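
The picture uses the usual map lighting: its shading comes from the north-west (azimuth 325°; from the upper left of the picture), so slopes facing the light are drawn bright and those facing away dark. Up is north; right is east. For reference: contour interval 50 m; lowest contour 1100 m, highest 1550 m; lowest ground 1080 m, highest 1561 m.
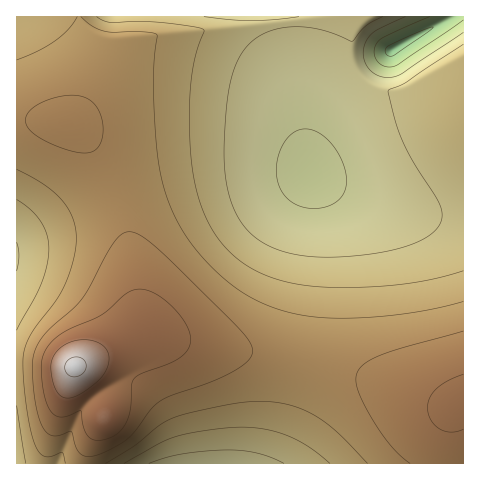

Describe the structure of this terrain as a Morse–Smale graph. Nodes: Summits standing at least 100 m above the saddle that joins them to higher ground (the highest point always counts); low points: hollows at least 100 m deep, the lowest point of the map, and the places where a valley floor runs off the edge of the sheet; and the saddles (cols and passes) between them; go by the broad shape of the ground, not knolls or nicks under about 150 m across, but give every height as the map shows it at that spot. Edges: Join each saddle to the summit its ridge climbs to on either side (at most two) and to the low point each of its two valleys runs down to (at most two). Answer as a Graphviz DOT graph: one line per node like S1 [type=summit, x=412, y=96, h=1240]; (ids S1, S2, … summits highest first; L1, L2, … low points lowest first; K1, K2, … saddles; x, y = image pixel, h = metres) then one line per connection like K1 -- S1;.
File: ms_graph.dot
graph terrain {
  S1 [type=summit, x=75, y=367, h=1561];
  L1 [type=low, x=392, y=50, h=1080];
  L2 [type=low, x=217, y=463, h=1221];
  L3 [type=low, x=17, y=257, h=1247];
  K1 [type=saddle, x=116, y=193, h=1389];
  K2 [type=saddle, x=304, y=361, h=1386];
  K1 -- S1;
  K1 -- L1;
  K1 -- L3;
  K2 -- S1;
  K2 -- L1;
  K2 -- L2;
}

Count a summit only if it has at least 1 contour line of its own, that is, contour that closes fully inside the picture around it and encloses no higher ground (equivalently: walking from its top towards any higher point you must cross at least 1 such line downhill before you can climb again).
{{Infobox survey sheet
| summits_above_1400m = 2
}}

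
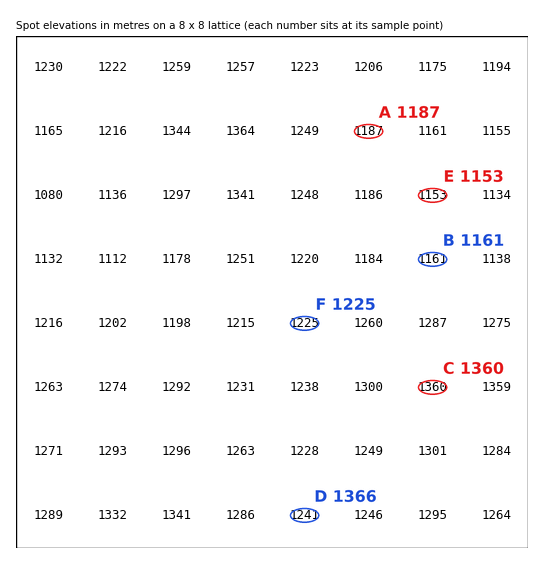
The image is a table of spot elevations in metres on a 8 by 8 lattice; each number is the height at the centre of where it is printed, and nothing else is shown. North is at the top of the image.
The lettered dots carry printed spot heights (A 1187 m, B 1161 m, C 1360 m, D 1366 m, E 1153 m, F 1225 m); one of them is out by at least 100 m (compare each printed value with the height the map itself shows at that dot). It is D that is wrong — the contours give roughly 1241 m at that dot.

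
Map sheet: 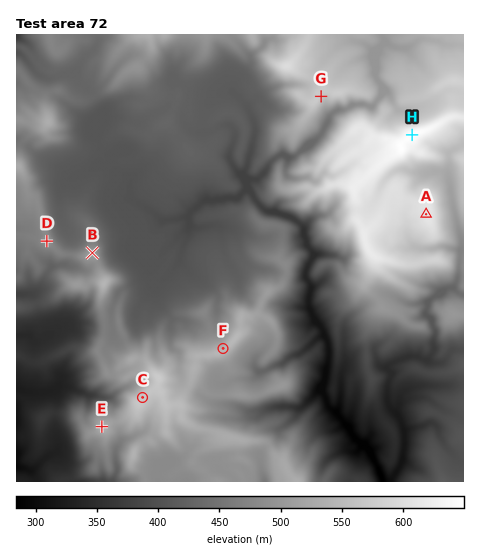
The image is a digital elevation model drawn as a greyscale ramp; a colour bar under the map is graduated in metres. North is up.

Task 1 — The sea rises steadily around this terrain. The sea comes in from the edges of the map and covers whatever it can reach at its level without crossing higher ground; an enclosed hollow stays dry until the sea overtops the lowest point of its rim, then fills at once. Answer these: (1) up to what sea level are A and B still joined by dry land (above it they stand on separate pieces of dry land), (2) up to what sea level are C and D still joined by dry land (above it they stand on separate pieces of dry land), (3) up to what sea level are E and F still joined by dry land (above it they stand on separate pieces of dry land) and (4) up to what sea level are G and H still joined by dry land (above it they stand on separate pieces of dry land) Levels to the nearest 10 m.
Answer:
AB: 430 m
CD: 460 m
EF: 510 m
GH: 500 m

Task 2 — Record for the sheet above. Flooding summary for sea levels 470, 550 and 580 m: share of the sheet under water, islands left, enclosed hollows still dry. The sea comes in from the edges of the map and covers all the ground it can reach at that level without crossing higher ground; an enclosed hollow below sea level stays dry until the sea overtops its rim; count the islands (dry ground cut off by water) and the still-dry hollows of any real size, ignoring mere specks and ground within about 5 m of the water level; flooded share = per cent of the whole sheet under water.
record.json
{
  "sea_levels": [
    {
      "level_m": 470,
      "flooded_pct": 60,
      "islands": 1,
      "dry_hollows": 0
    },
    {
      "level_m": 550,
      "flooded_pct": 88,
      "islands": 1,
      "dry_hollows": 0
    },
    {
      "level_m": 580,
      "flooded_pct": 94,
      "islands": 1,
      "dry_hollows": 0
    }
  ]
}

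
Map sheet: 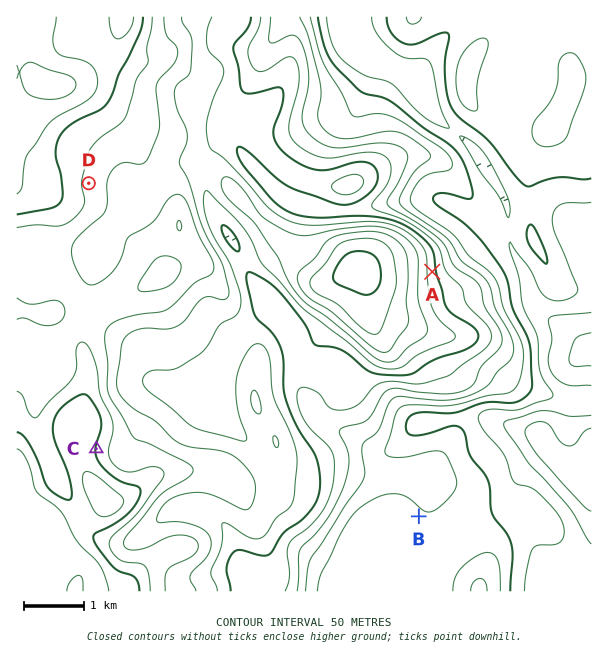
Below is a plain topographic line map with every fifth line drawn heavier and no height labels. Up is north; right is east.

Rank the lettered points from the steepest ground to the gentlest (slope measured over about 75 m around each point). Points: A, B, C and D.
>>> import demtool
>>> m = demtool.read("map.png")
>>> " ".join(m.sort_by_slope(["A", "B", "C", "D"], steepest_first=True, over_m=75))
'A C D B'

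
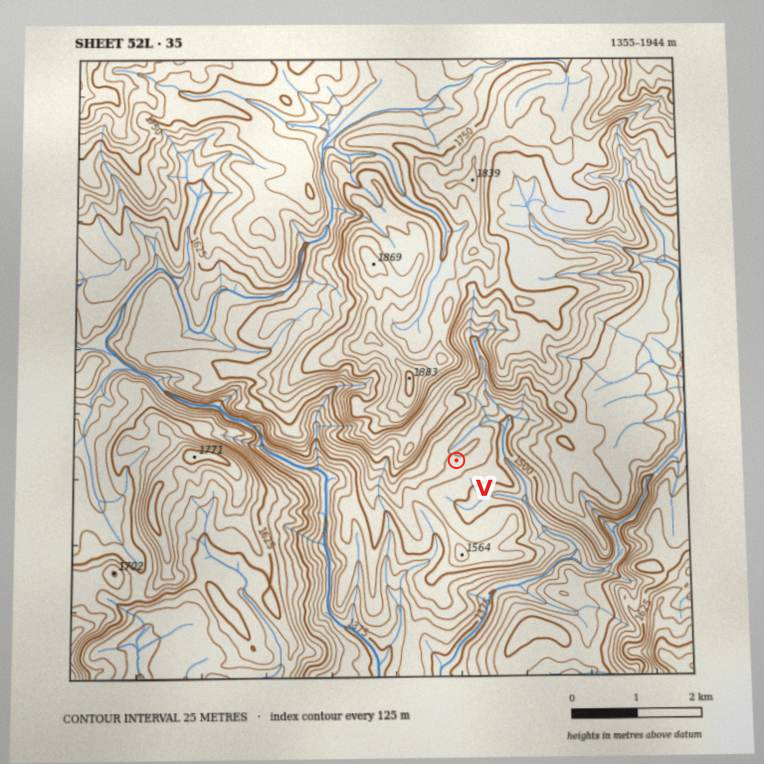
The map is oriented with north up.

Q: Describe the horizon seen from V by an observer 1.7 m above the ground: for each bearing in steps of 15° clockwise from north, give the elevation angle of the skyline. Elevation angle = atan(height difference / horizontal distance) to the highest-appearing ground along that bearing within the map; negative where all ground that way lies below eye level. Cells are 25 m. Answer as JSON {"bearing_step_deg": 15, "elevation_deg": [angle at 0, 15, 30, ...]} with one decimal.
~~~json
{"bearing_step_deg": 15, "elevation_deg": [9.2, 4.5, 6.2, 4.9, 3.3, 2.2, 2.2, 2.0, 1.9, 2.7, -0.4, -0.4, 0.6, -1.2, -0.7, 1.0, 1.7, 4.1, 8.9, 12.3, 12.1, 15.1, 14.1, 11.0]}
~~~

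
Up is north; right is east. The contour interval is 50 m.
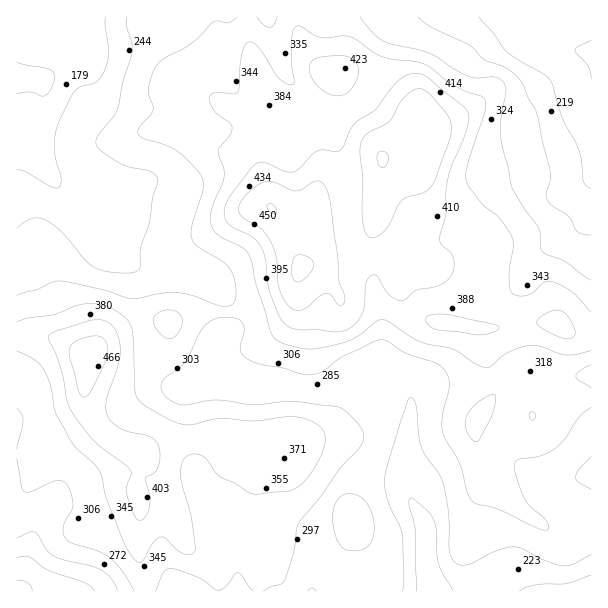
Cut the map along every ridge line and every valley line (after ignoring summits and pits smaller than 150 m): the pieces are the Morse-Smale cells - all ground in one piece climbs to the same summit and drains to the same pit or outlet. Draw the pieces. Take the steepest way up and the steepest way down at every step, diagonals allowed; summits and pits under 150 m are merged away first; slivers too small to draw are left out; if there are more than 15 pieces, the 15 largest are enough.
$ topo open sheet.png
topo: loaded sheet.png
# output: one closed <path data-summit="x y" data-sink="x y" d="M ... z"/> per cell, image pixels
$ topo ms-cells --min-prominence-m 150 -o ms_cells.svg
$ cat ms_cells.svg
<path data-summit="302 269" data-sink="17 80" d="M297 16l-280 0-1 62 22 1 4 4 0 18-6 19 0 17 2 16 8 17 22 33 20 16 10 23 7 8 36 18 38 2 21 4 12 6 10 10 7 16 0 18-5 9-8 9 0 9 6 14 12 11 29 12 21-2 33 5 13-3 23-14 18-2 15 10 13 6 10 8 3 9-6 44 3 36-4-4-9-3-31-3-20 6-13 11-12 21-4 14-4 34 0 31 279 0 1-256-19-2-19-12-20 0-34 6-26 0-18-4-15 0-16-6-17-16-11-18 1-9 10-7 19 1-11-8-4-9 2-12 7-16-1-12-6-17 0-15 4-12 0-9-5-8-7-2 4-6 6-32-30-25-17-8-18-5-21 1-7-4-11-11-10-15-4-14z"/><path data-summit="89 356" data-sink="17 80" d="M38 79l-22 1 0 255 35 2 36 18-2 46 7 18 6 9 15 12 32 12-9 28 0 12 4 14-2 34 7 51 166 1 1-31 4-34 4-14 12-21 13-11 20-6 31 3 9 3 4 4-3-26 6-51-3-12-10-8-13-6-15-10-18 2-23 14-13 3-33-5-21 2-33-15-8-8-6-14 0-9 8-9 5-9 0-18-7-16-10-10-12-6-21-4-38-2-36-18-7-8-10-23-20-16-22-33-8-17-2-16 0-17 6-19 0-18z"/><path data-summit="302 269" data-sink="591 54" d="M591 16l-293 1 0 13 4 14 10 15 11 11 7 4 21-1 18 5 17 8 30 25-6 32-4 6 7 2 5 8 0 9-4 12 0 15 6 17 1 12-7 16-2 12 4 9 11 8-19-1-10 7-1 9 11 18 17 16 16 6 15 0 18 4 26 0 21-4 33-2 19 12 19 1z"/><path data-summit="89 356" data-sink="17 591" d="M42 336l-26 0 0 255 128 1-6-52 2-34-4-14 0-12 9-28-32-12-15-12-6-9-7-18 3-45-28-16z"/>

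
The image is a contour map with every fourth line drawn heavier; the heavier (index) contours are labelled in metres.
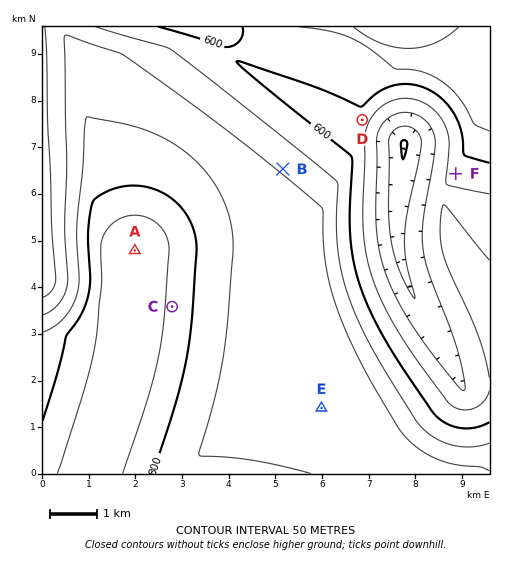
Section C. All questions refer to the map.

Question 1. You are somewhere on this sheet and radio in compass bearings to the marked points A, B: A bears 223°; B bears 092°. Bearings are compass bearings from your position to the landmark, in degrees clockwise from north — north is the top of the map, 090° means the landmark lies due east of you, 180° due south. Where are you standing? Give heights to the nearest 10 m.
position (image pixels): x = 213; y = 166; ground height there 740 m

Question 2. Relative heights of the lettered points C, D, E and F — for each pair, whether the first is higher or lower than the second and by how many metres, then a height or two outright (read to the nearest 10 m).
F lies lower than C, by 270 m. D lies lower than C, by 260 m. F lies lower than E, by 150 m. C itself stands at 840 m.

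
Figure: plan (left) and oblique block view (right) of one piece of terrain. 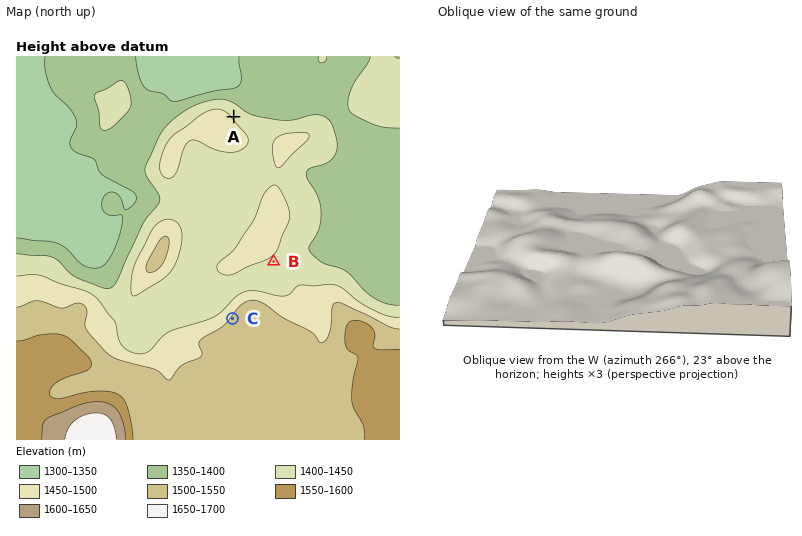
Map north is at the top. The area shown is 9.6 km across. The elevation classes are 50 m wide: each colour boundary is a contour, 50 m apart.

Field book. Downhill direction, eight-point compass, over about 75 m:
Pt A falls NE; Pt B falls SE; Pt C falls NW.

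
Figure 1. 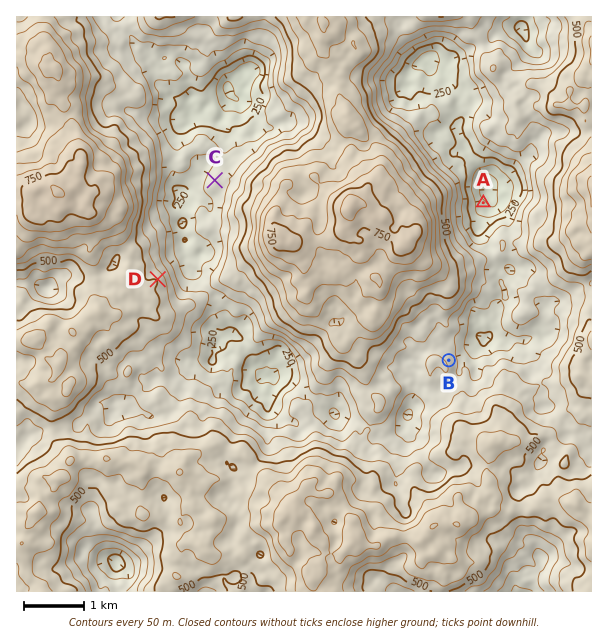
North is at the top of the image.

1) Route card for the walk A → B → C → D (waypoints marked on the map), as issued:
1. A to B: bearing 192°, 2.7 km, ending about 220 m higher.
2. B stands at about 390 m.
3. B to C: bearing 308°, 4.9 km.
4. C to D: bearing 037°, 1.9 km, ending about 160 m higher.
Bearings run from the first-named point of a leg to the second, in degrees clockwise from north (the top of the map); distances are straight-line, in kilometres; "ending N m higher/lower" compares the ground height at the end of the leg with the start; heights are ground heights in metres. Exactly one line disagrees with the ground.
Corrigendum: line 4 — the bearing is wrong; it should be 210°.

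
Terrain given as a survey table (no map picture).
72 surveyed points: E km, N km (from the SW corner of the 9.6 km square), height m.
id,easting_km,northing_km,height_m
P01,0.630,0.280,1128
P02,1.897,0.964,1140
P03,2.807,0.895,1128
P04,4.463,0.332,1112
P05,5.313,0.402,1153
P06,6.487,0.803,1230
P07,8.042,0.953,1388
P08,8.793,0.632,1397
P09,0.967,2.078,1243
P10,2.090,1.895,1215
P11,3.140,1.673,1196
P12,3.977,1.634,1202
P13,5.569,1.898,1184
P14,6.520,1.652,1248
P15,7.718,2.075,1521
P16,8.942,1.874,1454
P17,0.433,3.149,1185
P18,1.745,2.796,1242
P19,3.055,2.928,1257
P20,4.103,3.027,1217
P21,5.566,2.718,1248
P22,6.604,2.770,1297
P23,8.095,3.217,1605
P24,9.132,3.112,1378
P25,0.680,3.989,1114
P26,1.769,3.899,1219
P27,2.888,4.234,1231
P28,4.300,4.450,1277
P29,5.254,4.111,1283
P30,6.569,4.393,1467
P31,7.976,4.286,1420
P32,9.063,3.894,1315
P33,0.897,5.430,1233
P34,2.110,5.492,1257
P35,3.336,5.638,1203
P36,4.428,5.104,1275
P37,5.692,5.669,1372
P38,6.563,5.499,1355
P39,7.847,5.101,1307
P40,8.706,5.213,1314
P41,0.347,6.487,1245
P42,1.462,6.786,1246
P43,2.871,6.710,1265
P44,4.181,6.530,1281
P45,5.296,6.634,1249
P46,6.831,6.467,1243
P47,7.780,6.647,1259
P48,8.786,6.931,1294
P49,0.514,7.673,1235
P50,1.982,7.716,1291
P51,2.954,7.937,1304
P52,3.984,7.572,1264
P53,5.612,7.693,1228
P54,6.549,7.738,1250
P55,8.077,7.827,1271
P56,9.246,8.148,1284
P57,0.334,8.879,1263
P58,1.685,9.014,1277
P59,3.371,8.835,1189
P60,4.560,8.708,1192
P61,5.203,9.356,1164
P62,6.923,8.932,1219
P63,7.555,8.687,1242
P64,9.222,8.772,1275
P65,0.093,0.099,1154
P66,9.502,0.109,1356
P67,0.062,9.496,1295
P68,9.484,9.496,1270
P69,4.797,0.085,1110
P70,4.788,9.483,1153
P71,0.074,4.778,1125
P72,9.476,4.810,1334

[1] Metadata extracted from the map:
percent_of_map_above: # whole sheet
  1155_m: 93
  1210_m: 76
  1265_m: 41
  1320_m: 19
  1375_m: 11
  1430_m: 7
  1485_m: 4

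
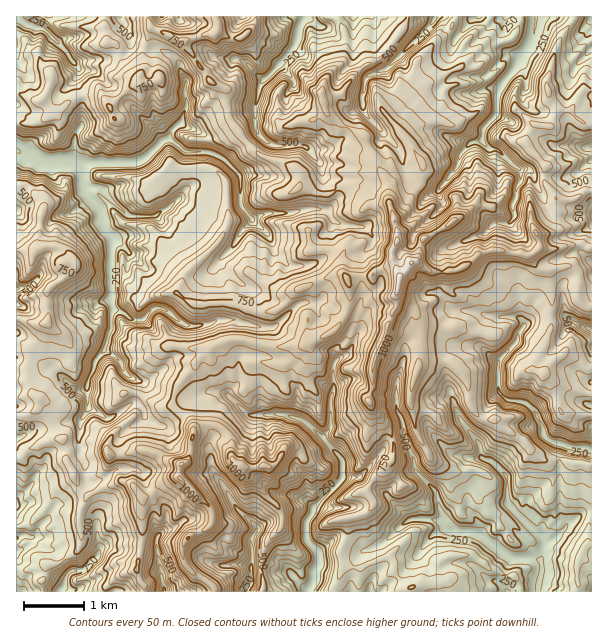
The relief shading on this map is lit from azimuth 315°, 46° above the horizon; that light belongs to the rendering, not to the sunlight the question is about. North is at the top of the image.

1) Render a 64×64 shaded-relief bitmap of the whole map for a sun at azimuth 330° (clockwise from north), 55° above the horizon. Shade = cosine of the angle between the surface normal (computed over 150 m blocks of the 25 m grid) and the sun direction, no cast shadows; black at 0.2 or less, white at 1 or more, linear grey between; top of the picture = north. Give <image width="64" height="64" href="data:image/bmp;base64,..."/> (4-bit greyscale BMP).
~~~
<image width="64" height="64" href="data:image/bmp;base64,Qk12CAAAAAAAAHYAAAAoAAAAQAAAAEAAAAABAAQAAAAAAAAIAAATCwAAEwsAABAAAAAAAAAAAAAAABEREQAiIiIAMzMzAERERABVVVUAZmZmAHd3dwCIiIgAmZmZAKqqqgC7u7sAzMzMAN3d3QDu7u4A////AIqjK6nOlGijdnNdpALeqqau7ImJq97Lu6qpqXmZ3ty4mrUI3t3IeGWXVrunNN2ZuJ7dmZi7zu3MuqmJuonN3LjcyiB97t3IJndbmrtnvHiGXd27ubu97tzLqqreuszNye7dtAHe3uwmVoeJZlW6RVZbu8vdzKre7Mu7u83bzN3K7u7cgS3u7Th4kkZkJbo0WHmtur3uuK7+7cu8mJnN7uzO7czHSLzMSMziAmYjzUE1tGzIib7qe+7u3MmJmqzu7aq8zLmJi7tT3e5gFUG9wxPGJZdmav+4vd3MqLu7qs7+ypzMyYu6qnJ77+gmdGrJEcy3dlREjuurp4eKu7uZrO7uy8zaesuqhYiKvFWHRokgnu/tlTNFmaqIiJu7qneIvd7bvNtpvLuGiXVqVpRFmUNN79zKZUNFmIqZqLqpl4iKrMy6vJianLl4dpZaVEZ1RTTt26qIQzaomauWqJq5mZp7zLqdy6i+3JZ7d4dDNjIAEA/e+maHZmeZq5a6ibuaqmjMyqzMze7typd4kyMzASIRAv7uZIiIN5iauaqYmaqqd5y7zNqM7bzNpFlkaqZANTYxyo3FJcNHq8yrioeIqquHe7zMyWeHet/kOYjs7sIVdmaYWOwjdYiau8h5mJve7dqIvM3Ly7q97/tZrtz//DaFaVaDvkZah3d6ZGiru7zd7tq6vd7u/+3v7FnOzO//p3akR6dZaVuHVXhlWMiL10W93duu3/3u7u7eeM2s7/7IaIhpuGVoiXWGhGaJhsYQAnisy67//83tzN/cy6ve7LnCa4mnZHe4Z2pEeZZYpSRDyoqpff7f/Nqa3+7bmbzcyUNrqYZUpri3eErd21d2iancqrp56pjevMvN3dqnZTECRmy6hzS3qbmmmtu7t1nLqszLu5zcyYze7LzMu5dmQzZlTbvII7uHiai2aadSSsqqzdy5a9ze3e7tqqqYmoiZiJcrveoTvIVWibUsUANZqqvMzKoy7dzNze7JmYirmaqoljicyhGclVZqpSuXR5mqqdy7uGDd7MiK3duYmauqqpmVO6y7EG3Hd4unO7y6ypmq3LqqgV/ti6iL3LmZrLu7qpc57s4iXdmazKhH3u3cmJzMqqqjC/msy5nNy5mau7u6l0O9zlJr2pvMuEDe/s3amdypmqgT293e3e7+26vN3dy4IWvewVrKmqmYUA7uyu2py5iaqlHd7//t3u//7u7v7tySSe3jObqamZmpFe7ZvrmbuZu7o77+7urN7//u3M7t3utYvdg4qqvLvN2lztp5lO7rmsvIrtrezGQ0ipiIed7d3qis3Bapq8y7u7l7ymcx/dyImru8VAmkSHZni83Ine3dyavMJKqaqqmYh3nKhljtymZVR9qdchSt3d3d7tyHq9y5q8wyi6mYiJmZmrqZq83tUzIju97t3Mze7t3d3tuJrKmq3XA3h3eJmqqquqvKZ+6kESPL7e//283u273v/+3Ly7q8wAESIUeaqqqZm7qUfblCErzv7u/rnN7cze7//+7t7svkBIhzA4mZiKqauZpazKUivf/d3v6ozu7d3ty97u3/7P5mzv5xNFVVesynvInet1O+7M3d7+l9/t3ty5re3N/dzsaN//tmirhHmrju3dyod67M3d3e/obv3e3dzd7svt2b6Eeu/+3N/Yi7zP/u3KmKqr3e7d3u1Z/t3MzL3/7d3Nj/chSd/s7sqKve/93cqJy5zv7+3N7qS+297uu97cy76b/9MTSd776rqZr+15zajL3d3+/tzex3qt7//syoaKu5zP73RDWezqy6mLzYRay73ZYynv3M2nw1ZnvMu7uprai93/63g07NrKhmi+yEa8vad3MX3dzXi4ZDIlZ6zd3dmnvv/uu6Ld3My3Ot7Lh7uqq8ynOM3Md9vN23i8vN3e6rgp/+/q1q/s3O693L3Yuoi+/suXrMyIzf/uys7czM3bu0Cu/+vbn/zL3vzM7uzN7v/v/Lu83ImMzM3bzt3MzMvMkg3/69y9zKid/d3d3Lzu7v/v3u7JxUaL3svd3MzNzMy4JP/rzbeMupmtymV5dkISXO7K7tw0ae3uzNzczM3NzLlTz8zZRpzMu6mYYClkIQACv+pmQje7rd3am83LvdzMupRM3XSLuqmYchOFGLhUMgAp28lnmZnWMjNpm8ys28uphRPLnO2pd2QjIVkj26dkQyKP66q7bJioVnis3Kyty6mGEC7v/suYh3u5iVKKqadkMAyXq7ltze/cuavL2MzMy7ukBf6u7sqbvcvMlWmcqWNCBbmrt03e//7KiJ6rzMzMzN1h2r3tzLu8zKzam86oVVQUq6qVKt7v/buWTc7MzLy7zcfd/uus3Lzuut7d/tl2ZheqmaUW7s7r68gs7tzMu7mIqs7+3Lruze7Irv/+3LqHJamryDTu/c38zjb+/tzLupZVbv7eud7t3NqN/+3u7dlWatrcY0/u3/6uwZ//7MzLmGZZ/t7Jzu7N6o3M3u/u25ZsurujFP7//9zsMs/9vN7JdXfO7umt/d3auHmr3/3clZqWZkQwb/7//e/nC+/Kvu3IZ43u+avN7azJupq+7LlmhkIRBUIJ7f/+7u5wzvud7cqWSu7rm77suWrd3M3bib7ZZWpCViTu//7u7uQM76r9zMxl3u173N2Xis7czsvd3v7ZjvZYhM/u3e7u7TDf+c/czta+74a/x0rN7uvdvM3f7ut87Veon9ms7u7uoj78jf3O6K3/01"/>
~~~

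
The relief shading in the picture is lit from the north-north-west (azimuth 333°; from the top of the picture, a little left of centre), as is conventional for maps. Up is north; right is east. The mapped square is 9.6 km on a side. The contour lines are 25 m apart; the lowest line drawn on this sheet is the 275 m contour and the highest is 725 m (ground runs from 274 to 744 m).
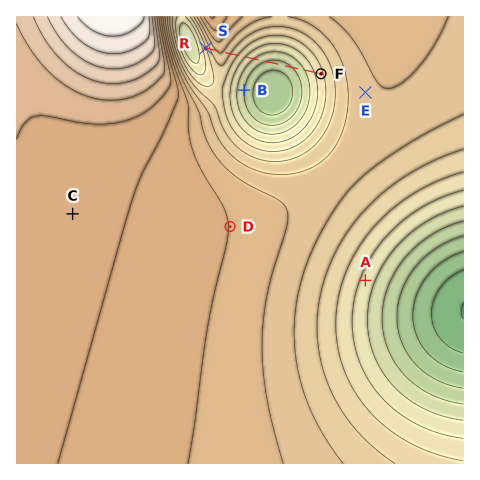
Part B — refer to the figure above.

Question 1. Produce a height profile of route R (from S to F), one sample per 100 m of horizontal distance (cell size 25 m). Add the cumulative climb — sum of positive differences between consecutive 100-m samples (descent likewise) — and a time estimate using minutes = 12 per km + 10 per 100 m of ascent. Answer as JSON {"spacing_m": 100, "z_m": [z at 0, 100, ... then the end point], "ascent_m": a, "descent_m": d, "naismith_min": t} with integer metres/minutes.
{"spacing_m": 100, "z_m": [448, 475, 496, 504, 497, 482, 466, 451, 435, 421, 407, 395, 385, 376, 370, 366, 365, 366, 370, 375, 383, 392, 403, 415, 427, 439, 444], "ascent_m": 135, "descent_m": 139, "naismith_min": 44}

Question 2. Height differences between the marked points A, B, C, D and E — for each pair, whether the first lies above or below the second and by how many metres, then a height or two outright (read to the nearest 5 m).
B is below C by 210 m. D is above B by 175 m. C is above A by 170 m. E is above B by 145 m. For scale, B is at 375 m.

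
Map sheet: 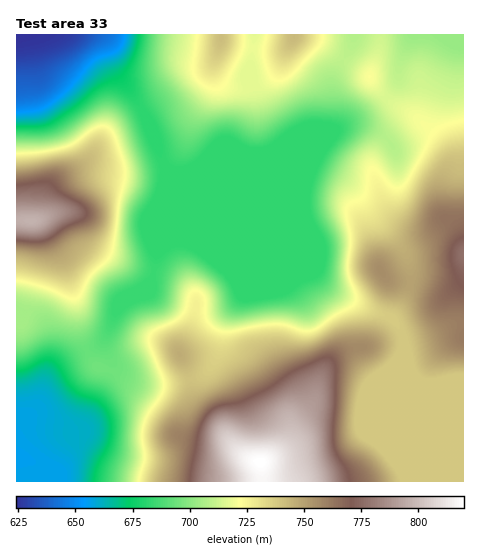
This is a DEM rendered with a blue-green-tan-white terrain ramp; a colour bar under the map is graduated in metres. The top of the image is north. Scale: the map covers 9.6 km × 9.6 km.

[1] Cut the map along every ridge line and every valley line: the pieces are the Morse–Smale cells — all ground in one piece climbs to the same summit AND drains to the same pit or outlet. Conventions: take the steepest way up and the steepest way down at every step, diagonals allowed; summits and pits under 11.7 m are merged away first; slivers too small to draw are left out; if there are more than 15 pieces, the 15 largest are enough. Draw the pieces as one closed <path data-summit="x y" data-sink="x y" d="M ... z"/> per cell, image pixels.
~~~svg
<path data-summit="260 463" data-sink="17 35" d="M166 168l-4 26 0 46-6 14-3 23-34 31-17 33-15 10 7 13 4 4 15 3 14 7 21 1 16-4 9-6 8-12 7 12 8 31 21 21 15 23 10 10 19 10 2 18 200 0 1-101-18-1-11 4-16-2-7-8-6-12-3-7 0-17-3-9-8-10-24-10-34-17-20-20-68-28-73-72z"/><path data-summit="463 254" data-sink="17 35" d="M463 34l-50 0-10 19-4 15-1 14-6 10-15 14-10 7-37 19-88 36-45 0-22 5 71 71 68 28 20 20 34 17 24 10 9 12 3 13-1 11 7 17 9 10 6 2 39-4z"/><path data-summit="31 221" data-sink="17 35" d="M90 34l-74 1 0 285 6-1 16-58 1-20-5-20 4 0 11 13 16 29 12 40 3 30 8 17 13-7 5-6 13-29 34-31 3-23 6-14 0-46 3-18-1-12-21-52-27-40-12-32z"/><path data-summit="260 463" data-sink="17 458" d="M88 351l-21 10-18 14-12 32-21 20 1 55 245-1-1-17-19-10-10-10-15-23-21-21-8-31-7-12-3 7-14 11-16 4-16 0-19-8-15-3z"/><path data-summit="221 38" data-sink="17 35" d="M253 34l-162 1 7 1 8 8 10 28 19 26 14 25 15 43 8 6 8 1 14-5 13 0 40-17 8-29 0-24-4-23z"/><path data-summit="294 37" data-sink="17 35" d="M354 34l-99 0-4 41 4 23 0 24-7 27-6 5-35 14 29-1 92-39 4-9 1-41 19-33z"/><path data-summit="31 221" data-sink="17 458" d="M38 221l-4 0 5 20-1 20-16 58-6 3 1 104 20-19 12-32 18-14 20-10-7-18-3-30-12-40-16-29z"/><path data-summit="260 463" data-sink="17 35" d="M412 34l-57 0-3 11-19 33-1 41-2 8-98 41 10 0 7-2 81-34 47-26 15-14 6-10 2-18z"/>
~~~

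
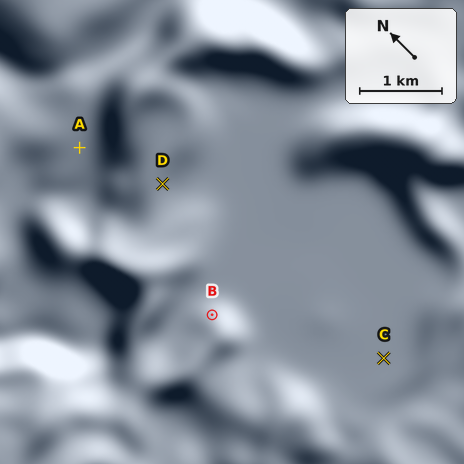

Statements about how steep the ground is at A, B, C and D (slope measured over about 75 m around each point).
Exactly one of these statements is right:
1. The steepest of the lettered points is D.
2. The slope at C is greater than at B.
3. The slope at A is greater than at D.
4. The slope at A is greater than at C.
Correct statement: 4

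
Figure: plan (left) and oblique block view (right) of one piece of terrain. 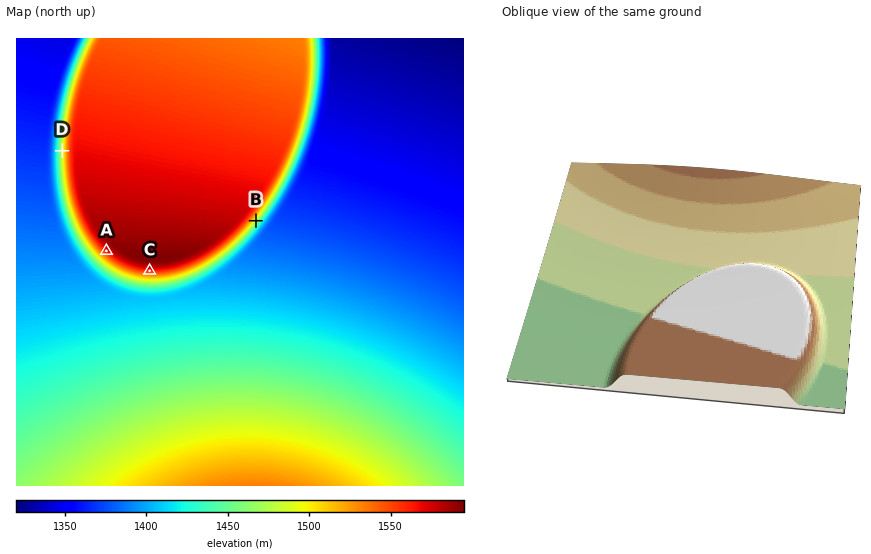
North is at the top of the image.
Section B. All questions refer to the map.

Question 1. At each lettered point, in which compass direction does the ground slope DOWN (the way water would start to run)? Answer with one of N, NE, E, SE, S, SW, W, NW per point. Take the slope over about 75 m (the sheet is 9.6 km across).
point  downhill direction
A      SW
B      SE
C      S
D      W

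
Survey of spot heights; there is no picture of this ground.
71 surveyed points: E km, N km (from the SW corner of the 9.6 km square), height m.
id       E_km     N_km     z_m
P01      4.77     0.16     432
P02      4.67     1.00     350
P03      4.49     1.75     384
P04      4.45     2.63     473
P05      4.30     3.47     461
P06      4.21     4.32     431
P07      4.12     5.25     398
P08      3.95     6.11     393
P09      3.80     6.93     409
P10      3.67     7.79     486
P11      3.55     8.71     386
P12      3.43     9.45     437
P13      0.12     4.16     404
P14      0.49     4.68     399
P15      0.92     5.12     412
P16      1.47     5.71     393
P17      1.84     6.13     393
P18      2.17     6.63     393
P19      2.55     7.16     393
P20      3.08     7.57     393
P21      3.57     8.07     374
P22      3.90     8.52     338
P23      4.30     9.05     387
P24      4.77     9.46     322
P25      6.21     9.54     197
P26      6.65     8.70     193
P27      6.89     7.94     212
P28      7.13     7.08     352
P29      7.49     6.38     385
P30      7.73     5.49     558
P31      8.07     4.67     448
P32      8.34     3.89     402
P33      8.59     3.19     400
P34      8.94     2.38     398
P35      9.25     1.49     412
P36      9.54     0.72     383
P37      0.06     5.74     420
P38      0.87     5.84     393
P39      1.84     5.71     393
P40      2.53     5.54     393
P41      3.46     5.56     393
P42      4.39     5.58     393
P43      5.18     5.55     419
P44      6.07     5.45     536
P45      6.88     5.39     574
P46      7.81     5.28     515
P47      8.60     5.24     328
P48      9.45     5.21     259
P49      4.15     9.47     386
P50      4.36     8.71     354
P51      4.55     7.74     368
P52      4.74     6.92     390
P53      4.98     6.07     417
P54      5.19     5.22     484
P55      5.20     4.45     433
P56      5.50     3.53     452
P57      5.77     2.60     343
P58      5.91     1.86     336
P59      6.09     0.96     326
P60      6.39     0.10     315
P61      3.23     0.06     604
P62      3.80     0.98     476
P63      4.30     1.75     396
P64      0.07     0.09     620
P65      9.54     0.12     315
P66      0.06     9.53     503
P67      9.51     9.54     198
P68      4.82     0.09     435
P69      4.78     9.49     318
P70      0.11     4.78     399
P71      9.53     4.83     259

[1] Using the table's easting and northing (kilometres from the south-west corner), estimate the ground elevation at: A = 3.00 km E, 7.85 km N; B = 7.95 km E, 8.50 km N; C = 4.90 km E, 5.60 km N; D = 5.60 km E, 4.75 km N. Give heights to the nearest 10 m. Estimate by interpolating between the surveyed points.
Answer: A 420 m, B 240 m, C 420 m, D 520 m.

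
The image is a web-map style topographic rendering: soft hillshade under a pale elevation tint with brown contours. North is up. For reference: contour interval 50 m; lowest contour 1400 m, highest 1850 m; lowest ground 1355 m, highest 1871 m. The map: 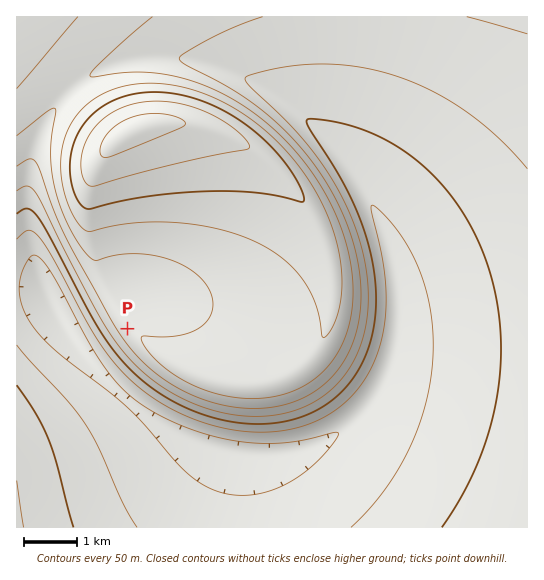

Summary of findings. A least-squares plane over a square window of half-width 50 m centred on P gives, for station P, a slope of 7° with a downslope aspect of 245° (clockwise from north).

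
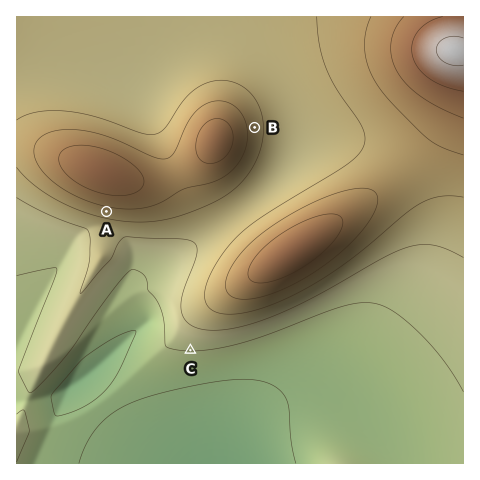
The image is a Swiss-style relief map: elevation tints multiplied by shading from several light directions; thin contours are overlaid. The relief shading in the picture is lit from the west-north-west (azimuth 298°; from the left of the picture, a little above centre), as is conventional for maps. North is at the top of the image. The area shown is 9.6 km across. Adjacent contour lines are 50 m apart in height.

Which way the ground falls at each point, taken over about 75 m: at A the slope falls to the S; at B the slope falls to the E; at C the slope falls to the S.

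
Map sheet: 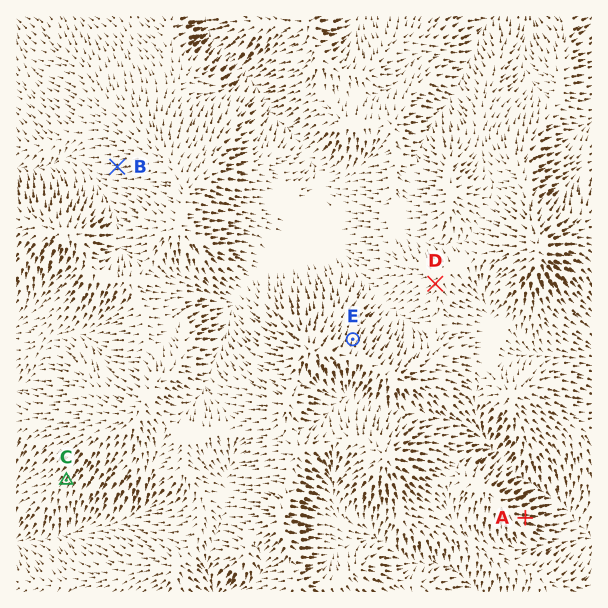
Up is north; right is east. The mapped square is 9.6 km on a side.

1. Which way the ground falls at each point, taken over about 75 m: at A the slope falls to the E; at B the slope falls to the W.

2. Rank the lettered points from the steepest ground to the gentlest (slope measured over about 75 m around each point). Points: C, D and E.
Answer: E C D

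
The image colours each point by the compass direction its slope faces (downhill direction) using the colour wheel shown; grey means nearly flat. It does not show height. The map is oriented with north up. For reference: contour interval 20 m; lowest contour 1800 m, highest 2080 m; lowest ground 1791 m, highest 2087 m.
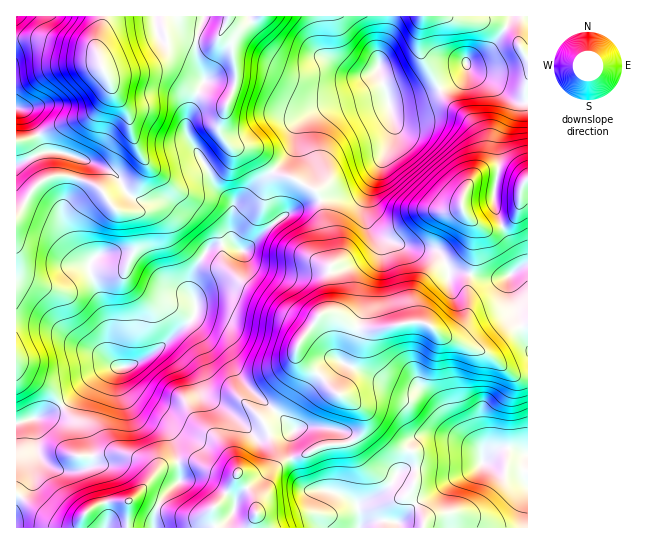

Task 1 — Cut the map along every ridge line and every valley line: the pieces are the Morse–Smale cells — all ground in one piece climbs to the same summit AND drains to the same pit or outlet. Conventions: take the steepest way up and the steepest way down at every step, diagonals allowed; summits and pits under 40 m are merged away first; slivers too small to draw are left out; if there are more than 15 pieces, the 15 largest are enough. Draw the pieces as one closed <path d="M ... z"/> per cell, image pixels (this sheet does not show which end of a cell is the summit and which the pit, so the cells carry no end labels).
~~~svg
<path d="M166 73l-40 0-18 4 5 14 15 22 7 29 10 20-1 9-10 14-24 18-7-12-13-8-21-7-16 0-14 7-7 7-16 27 1 284 11-15 4-9 0-10 4-12 0-22-3-14 32-15 34-32 14-5 18-2 14-6 20-15 28-26 3-15-5-10 0-14 4-10 14-21 10-4 17 2-4-7 1-16 10-14 16-11 8-20 6-7-18-20-5-3-16 0-10-9-4-6 0-10 6-19-32-13-19-14z"/><path d="M527 265l-6 2-15 10-7 2-16 0-12-4-3 7-1 36-4 8-9 7-12 2-12-10-12-4-55 11-10 30-14 32 11 6 11 10 3 5-1 15-9 10-5 3-26 2-21 11-9 1-2 2 10 24 6 6 23 2 23 9 6 7 2 20 10-6 23 0 5 7 128 0 1-43-4-8 4-19z"/><path d="M382 95l-57 12-15 6-13 12-2 5-2 16-4 8-16 17 5 4 17 4 22 12 6 15 9 49 0 10-3 4 3 21-1 17-14 11-18 25-3 7 0 24-19 32-14 15 6 12 8-2 16 0-4 7 0 16 2 5 11-3 21-11 26-2 12-10 3-7 0-11-3-5-11-10-11-6 14-32 10-30 55-11 12 4 12 10 8 0 13-9 5-13 0-31 2-7-21-3-4-10-8-11-27-3-20-7-12-6-11-13-3-15 4-14 25-60 0-14-4-17-2-5z"/><path d="M387 16l-282 0-9 31 5 19 8 10 17-3 40 0 9 4 19 14 32 13-6 19 0 10 4 6 10 9 16 0 5 3 19 20 15-17 4-8 2-16 2-5 13-12 15-6 32-8 20-4 10 0-8-21 0-20 8-23z"/><path d="M275 172l-2 0-6 6-8 20-22 17-5 12 0 12 5 8-8-3-15 1-7 5-8 12-8 17 0 14 5 10-1 12-9 10-23 20 10 4 20 22 7 11 3 11 7 7 23 15 24 22 11-4-5-12 14-15 19-32 0-24 3-7 18-25 12-8 3-8-3-27 3-20-12-58-3-6-22-12-17-4z"/><path d="M467 67l-10 13-23 12-15 5-30 6 4 16 0 14-24 56-5 24 5 13 13 11 28 11 27 3 8 11 4 10 21 3 5-20 0-29-4-5 18 8 14-3-8-19 0-21 4-16 0-32 12-25 1-8-19-21-22-12z"/><path d="M103 16l-87 1 1 199 15-26 17-13 20-1 21 7 9 4 11 16 24-18 10-14 1-9-10-20-7-29-15-22-16-38-1-8 7-20z"/><path d="M121 367l-7 0-9 4-12 10-13 28 0 10 8 15 3 11 0 20-10 6-22 0-14-8-5-5-3-10-6 33-15 21 1 26 62 0 2-9 6-8 15-8 27-2 33-34 15-5-1-12-5-15-9-8-17-8-20-22-5-14z"/><path d="M166 345l-5 2-16 12-14 6-10 2 0 22 10 16 14 14 17 8 9 8 7 28 15-2 28 12 17 0 13 7 12-5 8-8 4-9-6-24-10 3-5-1-21-21-23-15-7-7-3-11-7-11-20-22z"/><path d="M510 16l-121 0-4 21-6 17 0 20 9 27 5 2 26-6 38-17 8-9 4-10 14-6 10-9 12-17z"/><path d="M293 431l-16 0-8 3 6 24-4 9-14 12-11 0-8-6-12 2-33-14-12 0-2 2 1 18-15 13-6 9-4 11-2 13 100 1 4-25 10-16 5-14 11-12 8-3-2-20z"/><path d="M290 459l-7 2-11 12-5 14-10 16-3 25 106-1-1-20-6-7-23-9-23-2-6-6z"/><path d="M103 371l-13 8-25 25-32 15 4 34 10 12 12 6 14 1 12-3 6-4 0-20-3-11-8-15 0-10 11-24z"/><path d="M527 16l-16 0-18 30-10 9-16 8 4 9 20 11 15 13 13 7 9-1z"/><path d="M507 96l-2 1 6 5 1 5-13 31 0 32-4 16 0 21 7 18 7-2 7-8 4-12 1-16 7-8 0-76-13-2z"/>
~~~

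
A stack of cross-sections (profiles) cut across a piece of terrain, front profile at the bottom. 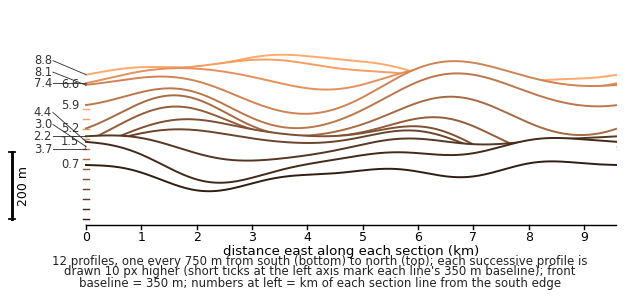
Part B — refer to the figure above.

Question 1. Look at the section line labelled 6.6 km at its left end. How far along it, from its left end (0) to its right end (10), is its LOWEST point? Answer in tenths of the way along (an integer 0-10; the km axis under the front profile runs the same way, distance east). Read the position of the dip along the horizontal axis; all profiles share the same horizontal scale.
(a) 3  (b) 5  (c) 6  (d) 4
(d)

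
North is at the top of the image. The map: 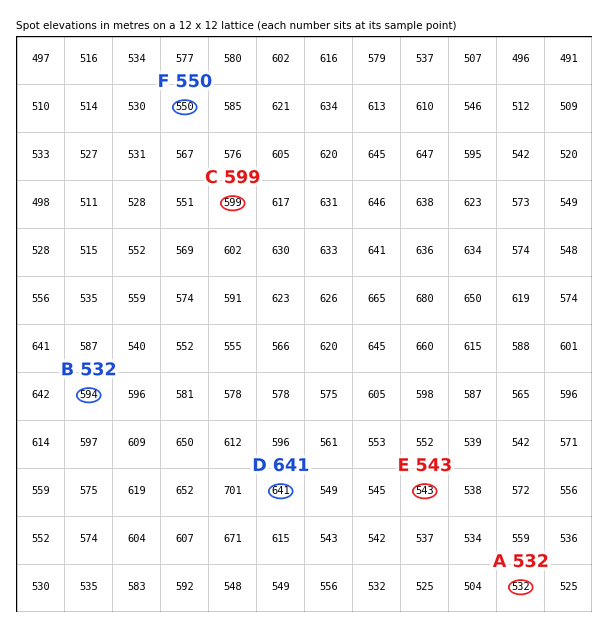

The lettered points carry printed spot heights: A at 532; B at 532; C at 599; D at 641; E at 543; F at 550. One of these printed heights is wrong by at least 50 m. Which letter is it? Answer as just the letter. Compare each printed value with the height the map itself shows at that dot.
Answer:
B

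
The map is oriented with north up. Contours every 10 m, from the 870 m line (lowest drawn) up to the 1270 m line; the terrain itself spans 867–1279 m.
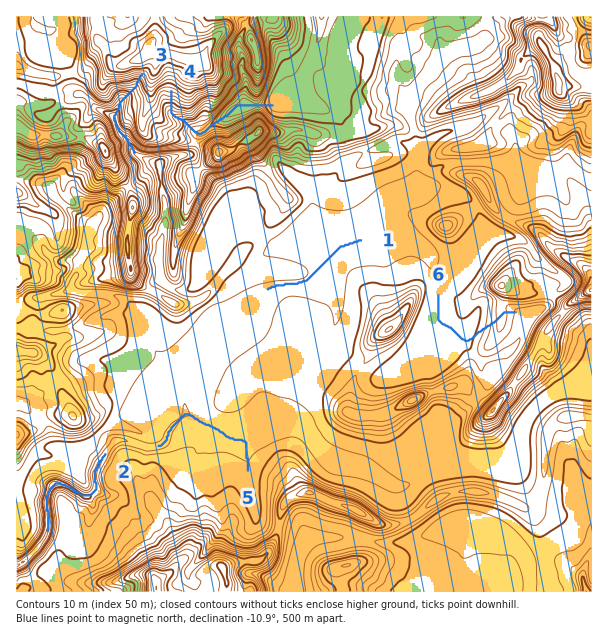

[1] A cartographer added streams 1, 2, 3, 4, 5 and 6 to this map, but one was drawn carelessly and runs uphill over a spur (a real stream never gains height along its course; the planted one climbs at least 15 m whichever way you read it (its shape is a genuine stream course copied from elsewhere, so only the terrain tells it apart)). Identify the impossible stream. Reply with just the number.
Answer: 6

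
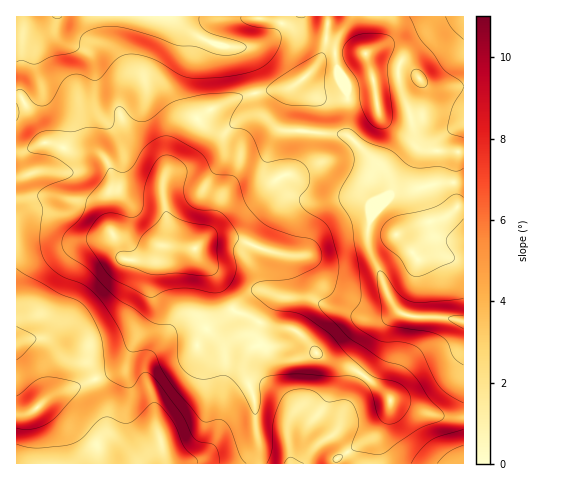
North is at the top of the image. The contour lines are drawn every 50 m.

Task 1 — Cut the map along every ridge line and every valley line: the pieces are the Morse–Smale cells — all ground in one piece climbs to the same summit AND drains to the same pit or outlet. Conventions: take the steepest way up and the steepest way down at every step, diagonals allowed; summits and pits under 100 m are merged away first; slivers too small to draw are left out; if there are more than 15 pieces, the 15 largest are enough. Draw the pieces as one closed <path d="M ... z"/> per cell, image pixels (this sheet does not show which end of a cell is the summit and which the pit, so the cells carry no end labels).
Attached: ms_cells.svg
<path d="M463 16l-135 0-4 36-7 12-11 13-15 10-42 7-39 15-24 21-10 17-13 34 0 16 9 41 4 6 7 3 13 2 6 11 12 13 12 27 10 12 13 4 20 10 14 2-20 16-10 3-7 15 0 14 9 27 4 61 118 0 1-27 9-19 4-17 43 14 13 2 17 0z"/><path d="M52 143l-10 0-14 7-12 2 0 311 242 1 1-24-4-16 0-21-9-27 0-14 7-15 10-3 20-16-14-2-20-10-13-4-10-12-12-27-12-13-7-12-31-2-16 14-10 1-14-2-14-29-1-36 4-14-6-19-4-5-7-4-23-1z"/><path d="M327 16l-310 0-1 135 9 0 17-8 10 0 21 8 23 1 8 5 6 11 3 12-4 14 1 36 14 29 14 2 10-1 16-14 18 1-7-5-5-10-7-35 0-16 19-44 18-21 13-8 36-14 42-7 15-10 11-13 7-12 4-21z"/><path d="M392 401l-5 17-9 19 0 27 86-1-1-46-29-2z"/>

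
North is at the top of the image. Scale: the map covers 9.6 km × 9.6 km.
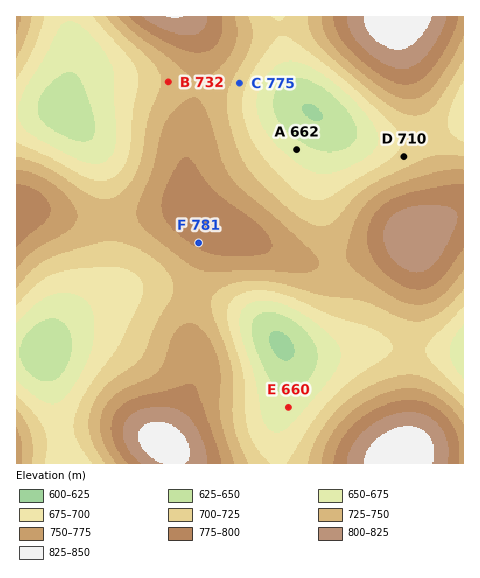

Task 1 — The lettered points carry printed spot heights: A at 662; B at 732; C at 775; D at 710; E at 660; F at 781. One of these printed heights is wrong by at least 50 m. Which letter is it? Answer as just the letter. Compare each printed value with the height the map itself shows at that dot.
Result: C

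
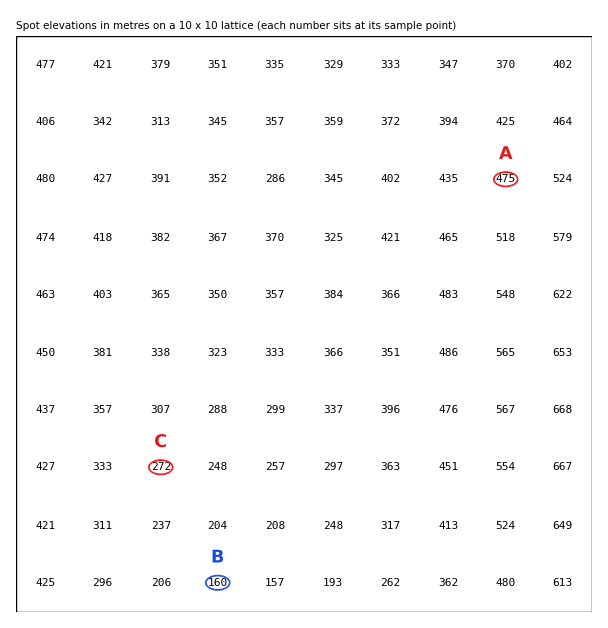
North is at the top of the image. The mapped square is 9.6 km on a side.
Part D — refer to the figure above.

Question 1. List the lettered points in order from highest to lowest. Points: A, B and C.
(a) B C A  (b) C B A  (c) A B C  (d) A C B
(d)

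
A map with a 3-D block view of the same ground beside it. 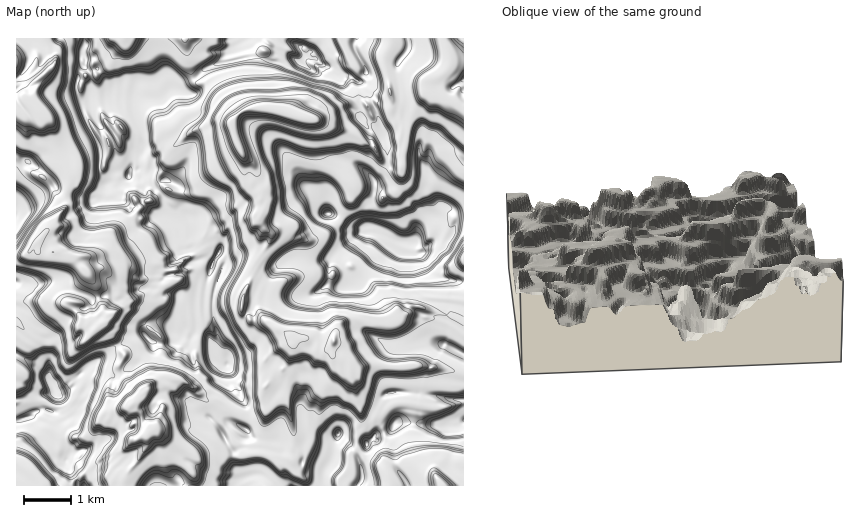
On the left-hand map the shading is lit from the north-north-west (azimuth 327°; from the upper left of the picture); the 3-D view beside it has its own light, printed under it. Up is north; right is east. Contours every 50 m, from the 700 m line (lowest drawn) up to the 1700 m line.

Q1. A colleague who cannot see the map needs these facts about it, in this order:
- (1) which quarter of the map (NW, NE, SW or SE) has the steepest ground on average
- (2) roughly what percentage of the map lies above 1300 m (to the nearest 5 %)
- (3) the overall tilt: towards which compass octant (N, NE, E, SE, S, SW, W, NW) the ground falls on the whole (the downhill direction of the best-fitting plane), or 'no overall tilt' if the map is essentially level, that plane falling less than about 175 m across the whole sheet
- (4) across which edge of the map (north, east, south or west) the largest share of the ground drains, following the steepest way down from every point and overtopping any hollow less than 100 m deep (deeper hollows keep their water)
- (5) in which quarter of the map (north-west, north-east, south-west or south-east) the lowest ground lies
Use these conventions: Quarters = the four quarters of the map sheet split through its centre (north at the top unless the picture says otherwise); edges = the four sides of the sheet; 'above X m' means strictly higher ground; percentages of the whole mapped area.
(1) Slopes are steepest in the north-east quarter.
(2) Ground above 1300 m makes up about 35 % of the sheet.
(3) There is no overall tilt: the best-fitting plane is nearly level.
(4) Most of the ground drains across the northern edge.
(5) The lowest ground is in the north-east quarter.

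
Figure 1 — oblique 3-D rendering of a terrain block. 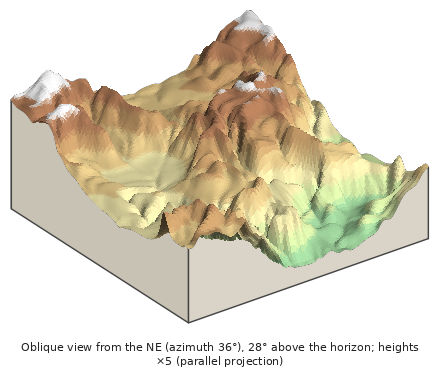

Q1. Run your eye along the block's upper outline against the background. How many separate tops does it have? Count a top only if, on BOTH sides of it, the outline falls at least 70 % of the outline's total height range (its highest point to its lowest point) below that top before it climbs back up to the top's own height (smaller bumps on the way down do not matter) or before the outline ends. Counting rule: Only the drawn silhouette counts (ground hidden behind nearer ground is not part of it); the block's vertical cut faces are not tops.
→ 0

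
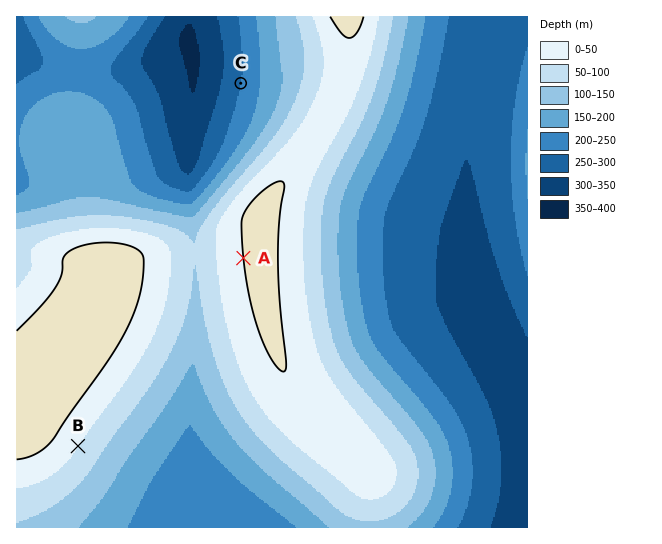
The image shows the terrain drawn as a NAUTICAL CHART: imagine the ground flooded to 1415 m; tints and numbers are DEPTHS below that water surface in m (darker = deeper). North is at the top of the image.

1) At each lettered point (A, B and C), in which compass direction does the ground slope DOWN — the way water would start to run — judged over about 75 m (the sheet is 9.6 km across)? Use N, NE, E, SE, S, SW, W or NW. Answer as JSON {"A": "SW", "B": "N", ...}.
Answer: {"A": "W", "B": "SE", "C": "W"}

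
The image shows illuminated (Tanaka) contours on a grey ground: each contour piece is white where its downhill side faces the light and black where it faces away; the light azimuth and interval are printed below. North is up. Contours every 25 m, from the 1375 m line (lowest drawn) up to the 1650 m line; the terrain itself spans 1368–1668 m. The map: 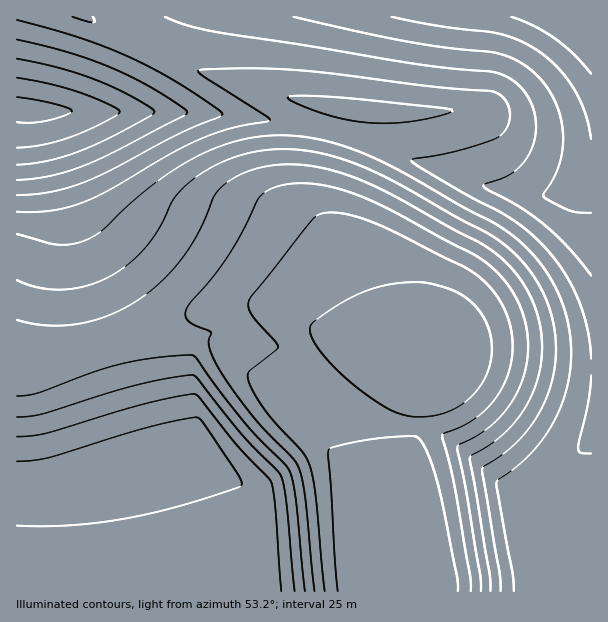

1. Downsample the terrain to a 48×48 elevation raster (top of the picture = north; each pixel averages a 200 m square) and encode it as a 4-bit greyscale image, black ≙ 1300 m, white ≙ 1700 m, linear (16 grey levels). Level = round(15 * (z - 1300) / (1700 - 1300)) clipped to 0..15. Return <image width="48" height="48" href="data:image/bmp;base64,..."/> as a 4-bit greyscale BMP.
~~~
<image width="48" height="48" href="data:image/bmp;base64,Qk32BAAAAAAAAHYAAAAoAAAAMAAAADAAAAABAAQAAAAAAIAEAAATCwAAEwsAABAAAAAAAAAAAAAAABEREQAiIiIAMzMzAERERABVVVUAZmZmAHd3dwCIiIgAmZmZAKqqqgC7u7sAzMzMAN3d3QDu7u4A////AIiIiIiIiIiIiIiImrzd7u7u7t3KmIiIiIiIiIiIiIiIiIiImrzd7u7u7ty6mIiIiIiIiIiIiIiIiIiImrzd7u7u7ty6mIiIiIiIiIiIiIiIiIiImrzd7u7u7dy6mIiIiIiIiIiIiIiIiIiImrzd3d3d3dy6mIiIiId4iIiIiIiIiIiImrzd3d3d3dy6mIiIiHd3d3d3eIiIiIiIms3d3d3d3dypiIiIiHd3d3d3d3d4iIiIms3d3d3d3cupiIiIiHd3d3d3d3d3d4iJq83d3d3d3cupiIiIiHd3d3d3d3d3d3iJq83d3d3d3cupiIiIiHd3d3d3d3d3d4iZq83d3d3d3cupmYiIiIiId3d3d3d3eImavN3d3d3d3cuqmZiIiIiIiId3d3d3eJmrzN3d3d3d3Mu6qZmIh5mYiIiId3d3iZq8zd3d3d3d3MzLupmIh5mZmYiIiIiIiavM3d3d3d3d3dzMu6mYh6qqmZmZiIiImrzN3d3d3d3d3d3cy6qYiKqqqqmZmZmJq7zN3d3d3d7u7u3dy7qZiLu6qqqqmZmaq8zM3d3d3e7u7u7dzLqZiLu7uqqqqqqqvMzMzd3d3u7u7u7d3LqpiLu7u7uqqqqrvMzMzN3d7u7u7u7d3LupiLu7u7u7u7u7vMzMzd3d7u7u7u7d3LupiLu7u7u7u7u7u8zM3d3d3d3u7t3d3LupiKqqqqq7u7u7vMzN3d3d3d3d3d3d3Lqph6qqqqqqu7u7zMzN3d3d3d3d3d3dzLqZh6qqqqqqq7u7zMzN3d3d3d3d3d3dy7qYh5mZmZqqqqu7vMzM3d3d3d3d3d3cy6mYd5mZmZmaqqq7u8zMzd3d3d3d3dzMuqmId5mZmZmZqqq7u8zMzN3d3d3d3MzLqpmHdpmZmZmZmqqru7zMzM3d3d3czMu6qZh3ZpiIiImZmaqqu7vMzMzd3dzMy7qqmYd2ZoiIiIiZmZqqu7vMzMzMzMzLu6qZiHdmZoiIiIiJmZqqq7u8zMzMzMu7qpmIh3ZmZnd3d4iImZqqq7u8zMzMy7uqmYiHdmZmVWZnd3eIiZmqqru7u8u7u6qpmId3ZmZlVWZmZnd4iJmaqqu7u7u7qqmYh3d3dmZlVVVVVmZ3eIiZmqqqqqqqmZiId3d3d2ZmVUREVVZmd3iImZmqqqmZmIiIiHd3d3ZmVTRERFVWZnd4iJmZmZmIiIiIiIiHd3ZmVTMzNERVVmZ3eIiIiIiIiIiIiIiIh3ZmVTMzMzREVVZmd3d4iIiImZmYiIiIh3ZmVTMzMzREVVZmd3eIiJmZmZmYiIiIh3ZlVTMzRERFVWZnd4iIiIiIiIiIiIiId3ZlVERERFVVZmd3iIiIiIiIiIh3d3d3d2ZVVERFVVVmZ3d3iIiIh3d3d3d3d3d2ZmVVRFVVVmZnd3d3d3d3d3d3d3ZmZmZmZlVURFVmZmd3d3d3d3d3d3ZmZmZmZmVVVVREM2Zmd3d3d3d3d3ZmZmZmZmVVVVVVVERDM3d3d3d3d3dmZmZmZmZVVVVVVEREREMzMw=="/>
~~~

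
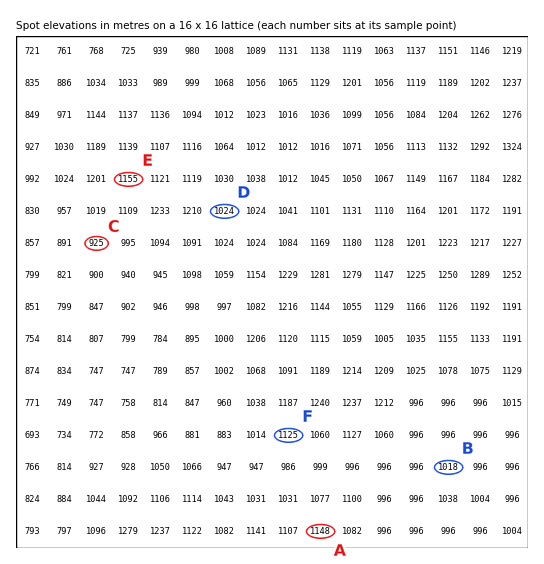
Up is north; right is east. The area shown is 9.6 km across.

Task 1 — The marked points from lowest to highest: C B A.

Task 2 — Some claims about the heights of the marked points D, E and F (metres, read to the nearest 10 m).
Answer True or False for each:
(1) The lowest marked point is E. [False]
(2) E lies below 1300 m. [True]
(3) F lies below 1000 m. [False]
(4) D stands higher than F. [False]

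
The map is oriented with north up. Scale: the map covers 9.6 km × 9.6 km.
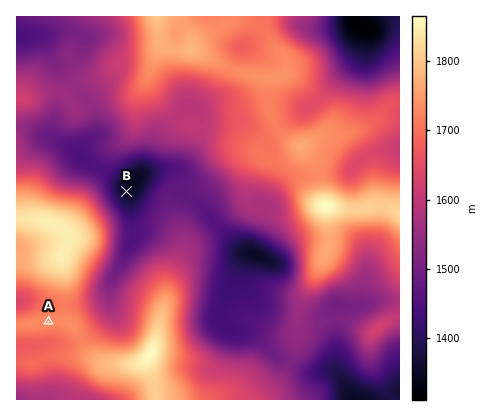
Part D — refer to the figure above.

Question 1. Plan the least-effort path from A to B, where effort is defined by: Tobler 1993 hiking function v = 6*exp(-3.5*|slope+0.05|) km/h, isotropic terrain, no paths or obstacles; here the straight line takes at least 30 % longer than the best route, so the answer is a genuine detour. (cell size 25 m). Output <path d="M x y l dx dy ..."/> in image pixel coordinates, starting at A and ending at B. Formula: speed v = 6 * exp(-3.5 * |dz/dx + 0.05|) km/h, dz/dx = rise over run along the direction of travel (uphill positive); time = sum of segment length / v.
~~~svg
<path d="M48 322l6-6 8-4 4-4 6-2 8-8 6-14 24-24 16-34 0-34"/>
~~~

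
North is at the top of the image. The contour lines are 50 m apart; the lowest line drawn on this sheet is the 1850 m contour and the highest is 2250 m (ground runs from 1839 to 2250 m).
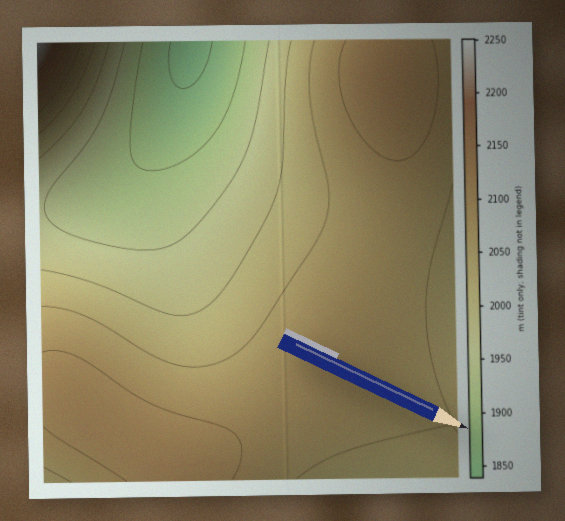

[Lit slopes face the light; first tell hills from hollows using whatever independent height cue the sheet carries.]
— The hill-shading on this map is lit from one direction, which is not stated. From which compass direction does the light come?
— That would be NW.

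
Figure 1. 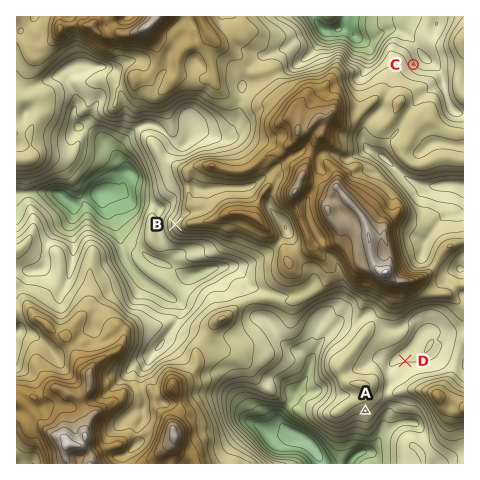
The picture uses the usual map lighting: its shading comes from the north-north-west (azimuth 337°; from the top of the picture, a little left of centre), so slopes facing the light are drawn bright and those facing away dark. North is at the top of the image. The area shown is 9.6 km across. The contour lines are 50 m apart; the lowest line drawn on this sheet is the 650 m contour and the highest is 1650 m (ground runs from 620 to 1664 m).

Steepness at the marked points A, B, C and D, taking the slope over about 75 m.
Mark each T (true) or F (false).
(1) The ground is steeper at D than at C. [F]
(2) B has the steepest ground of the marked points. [T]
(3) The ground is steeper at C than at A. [T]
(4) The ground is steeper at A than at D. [T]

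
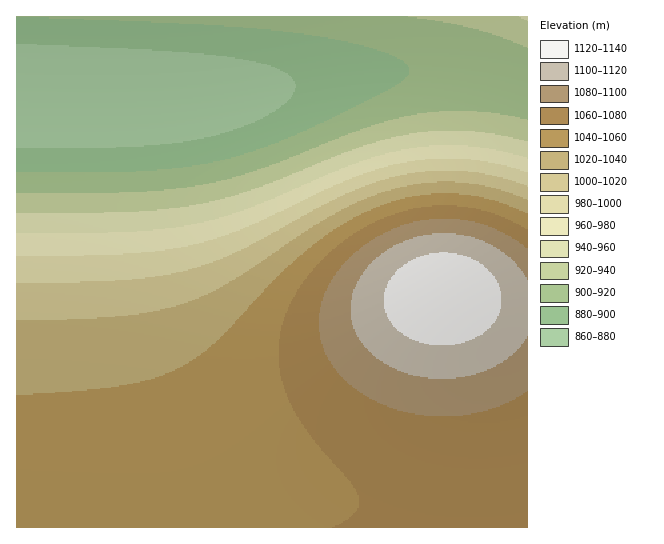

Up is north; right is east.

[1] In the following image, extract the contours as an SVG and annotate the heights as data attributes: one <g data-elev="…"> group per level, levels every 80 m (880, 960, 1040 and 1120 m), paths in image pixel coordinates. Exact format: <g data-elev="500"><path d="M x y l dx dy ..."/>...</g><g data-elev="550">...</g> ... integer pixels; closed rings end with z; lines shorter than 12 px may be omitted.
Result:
<g data-elev="880"><path d="M17 44l141 6 73 7 28 6 20 7 12 7 3 4 2 5-2 7-5 6-19 15-29 13-35 11-32 5-37 3-120 2"/></g><g data-elev="960"><path d="M527 158l-29-8-28-4-27-1-28 3-26 5-28 8-111 47-27 9-25 6-32 6-36 3-113 1"/></g><g data-elev="1040"><path d="M527 214l-34-14-36-6-36 1-36 9-36 17-37 25-34 31-63 65-17 15-19 11-26 11-31 7-41 5-64 4"/></g><g data-elev="1120"><path d="M430 345l20 0 20-5 16-9 11-13 5-16-3-16-9-15-14-10-11-5-12-3-14 0-12 1-12 4-11 7-9 8-6 9-4 9-1 11 2 11 4 8 8 9 9 7 11 5z"/></g>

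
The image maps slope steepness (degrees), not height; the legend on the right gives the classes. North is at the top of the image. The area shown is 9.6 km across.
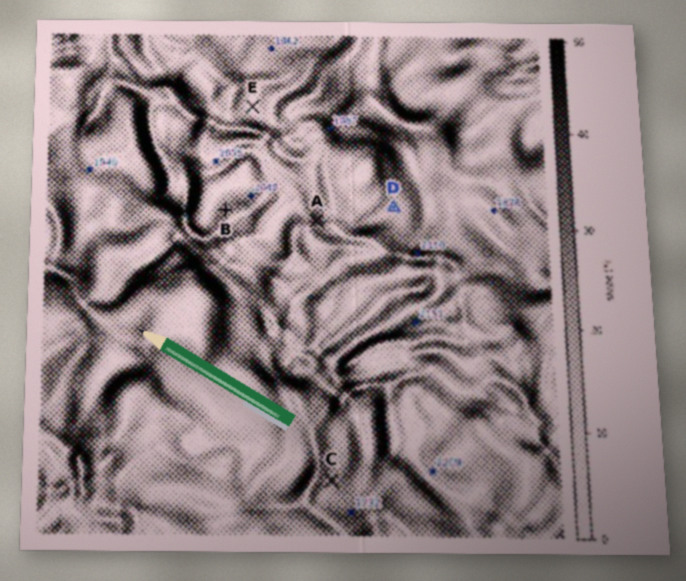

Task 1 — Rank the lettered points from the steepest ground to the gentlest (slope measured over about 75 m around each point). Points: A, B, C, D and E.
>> A B C D E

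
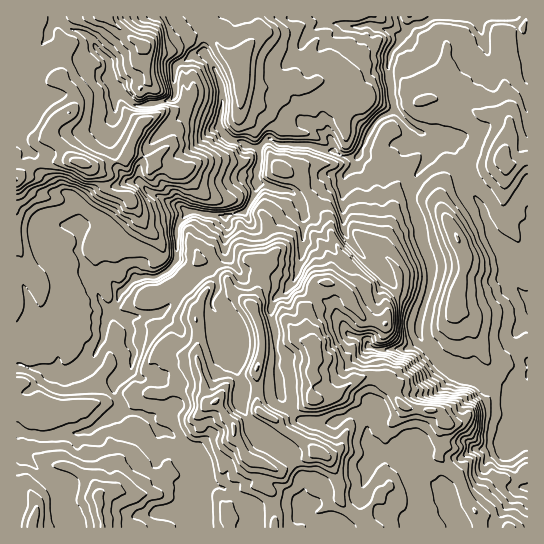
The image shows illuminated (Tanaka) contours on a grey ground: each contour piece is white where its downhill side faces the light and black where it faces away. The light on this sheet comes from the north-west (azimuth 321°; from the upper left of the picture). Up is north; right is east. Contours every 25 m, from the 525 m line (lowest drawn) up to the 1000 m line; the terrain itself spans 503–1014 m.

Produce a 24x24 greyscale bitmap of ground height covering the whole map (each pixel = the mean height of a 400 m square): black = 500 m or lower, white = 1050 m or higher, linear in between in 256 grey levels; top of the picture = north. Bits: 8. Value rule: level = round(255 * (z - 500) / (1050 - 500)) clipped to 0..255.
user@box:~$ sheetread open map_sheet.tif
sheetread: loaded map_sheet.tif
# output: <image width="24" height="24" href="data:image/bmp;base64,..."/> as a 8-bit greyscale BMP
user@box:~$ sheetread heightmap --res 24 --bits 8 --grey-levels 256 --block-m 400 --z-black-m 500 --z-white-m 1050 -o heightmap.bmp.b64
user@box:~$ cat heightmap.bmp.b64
<image width="24" height="24" href="data:image/bmp;base64,Qk12BgAAAAAAADYEAAAoAAAAGAAAABgAAAABAAgAAAAAAEACAAATCwAAEwsAAAABAAAAAAAAAAAAAAEBAQACAgIAAwMDAAQEBAAFBQUABgYGAAcHBwAICAgACQkJAAoKCgALCwsADAwMAA0NDQAODg4ADw8PABAQEAAREREAEhISABMTEwAUFBQAFRUVABYWFgAXFxcAGBgYABkZGQAaGhoAGxsbABwcHAAdHR0AHh4eAB8fHwAgICAAISEhACIiIgAjIyMAJCQkACUlJQAmJiYAJycnACgoKAApKSkAKioqACsrKwAsLCwALS0tAC4uLgAvLy8AMDAwADExMQAyMjIAMzMzADQ0NAA1NTUANjY2ADc3NwA4ODgAOTk5ADo6OgA7OzsAPDw8AD09PQA+Pj4APz8/AEBAQABBQUEAQkJCAENDQwBEREQARUVFAEZGRgBHR0cASEhIAElJSQBKSkoAS0tLAExMTABNTU0ATk5OAE9PTwBQUFAAUVFRAFJSUgBTU1MAVFRUAFVVVQBWVlYAV1dXAFhYWABZWVkAWlpaAFtbWwBcXFwAXV1dAF5eXgBfX18AYGBgAGFhYQBiYmIAY2NjAGRkZABlZWUAZmZmAGdnZwBoaGgAaWlpAGpqagBra2sAbGxsAG1tbQBubm4Ab29vAHBwcABxcXEAcnJyAHNzcwB0dHQAdXV1AHZ2dgB3d3cAeHh4AHl5eQB6enoAe3t7AHx8fAB9fX0Afn5+AH9/fwCAgIAAgYGBAIKCggCDg4MAhISEAIWFhQCGhoYAh4eHAIiIiACJiYkAioqKAIuLiwCMjIwAjY2NAI6OjgCPj48AkJCQAJGRkQCSkpIAk5OTAJSUlACVlZUAlpaWAJeXlwCYmJgAmZmZAJqamgCbm5sAnJycAJ2dnQCenp4An5+fAKCgoAChoaEAoqKiAKOjowCkpKQApaWlAKampgCnp6cAqKioAKmpqQCqqqoAq6urAKysrACtra0Arq6uAK+vrwCwsLAAsbGxALKysgCzs7MAtLS0ALW1tQC2trYAt7e3ALi4uAC5ubkAurq6ALu7uwC8vLwAvb29AL6+vgC/v78AwMDAAMHBwQDCwsIAw8PDAMTExADFxcUAxsbGAMfHxwDIyMgAycnJAMrKygDLy8sAzMzMAM3NzQDOzs4Az8/PANDQ0ADR0dEA0tLSANPT0wDU1NQA1dXVANbW1gDX19cA2NjYANnZ2QDa2toA29vbANzc3ADd3d0A3t7eAN/f3wDg4OAA4eHhAOLi4gDj4+MA5OTkAOXl5QDm5uYA5+fnAOjo6ADp6ekA6urqAOvr6wDs7OwA7e3tAO7u7gDv7+8A8PDwAPHx8QDy8vIA8/PzAPT09AD19fUA9vb2APf39wD4+PgA+fn5APr6+gD7+/sA/Pz8AP39/QD+/v4A////AL+0qbi6ppmSjp6goaOWlpmbkYmGeoR5cLmwqr6+sqOVjpqgqaOXm52SlYqBfX1mUqyorbKxp5yXjpuuu7ehqJ2Lj4WDg2ZRSZ6jop2gnJOSkKjCvbK9wqOJh4OKgVgzMJaWkY2RkoyQp7XEsLmwop2MkIqUk2cxK6ChnpeIjI6VuMayva2urJ2PmqajlG40KpiMhYeCjpaatL6psKO7wbSfp5VqVEIzKIV+fHt/fZSfs6WktqS+v6WbmHpEMzU2KoaDgnt8d5Ofq5+dtKnDu5J1bEQ1P0A0KYeHhH5zdIKSppyfs6y8qI2VkDs7Tkk0IYuKhX1ve4OIoZutq5esoqOVhUY3U0kxHY6LhHt2bniEjJmbnYaSqZyFalYxTUYnGZGIgn9/fIByioOMnY11iIFmZk0vSUslG5CDgIGEipJvgG10eIBmdWJhWzozVD0gIZKDgIKOppZlXlJRZWJVYUlKRzA8TSwmJaqWiZuytIpye3RbT09QTTI1Ni08NiUuKsy4u9LCpKOilHFRQVlVQCcoKictLCo9OcXN3dPDv62kjXFRQktCNCkfJCMgJCpDQMPUyru0w6mddkxRSUI/N0IgJBwdIic3OL/J1Lypr6yYgFNsXVBIR0o8GyUqKy0yMMDDx7qfsrOHh1p1YVZST05IHiktKiYlIr7DwLKkwbZ6c2B6YVNPTkk9FyAkJCAfGr29vKy0zb2HaHB2aVVHRUE4FxYgIhobF8C5tr7Lu6R9c25pa1RDOC8oGA0VFgwTFQ=="/>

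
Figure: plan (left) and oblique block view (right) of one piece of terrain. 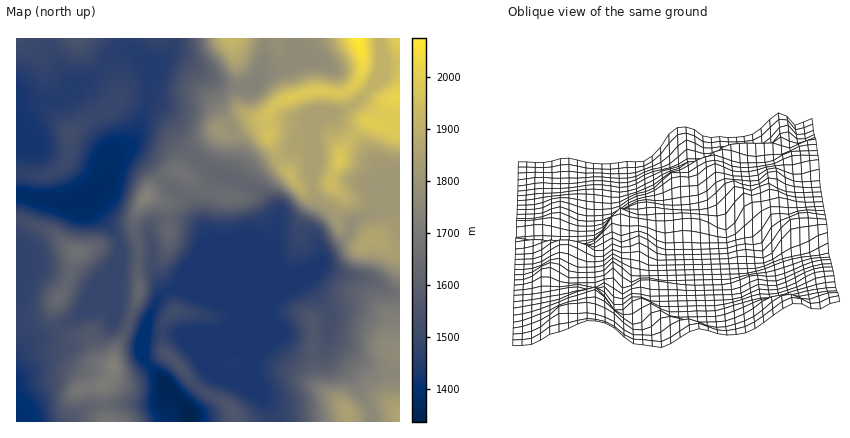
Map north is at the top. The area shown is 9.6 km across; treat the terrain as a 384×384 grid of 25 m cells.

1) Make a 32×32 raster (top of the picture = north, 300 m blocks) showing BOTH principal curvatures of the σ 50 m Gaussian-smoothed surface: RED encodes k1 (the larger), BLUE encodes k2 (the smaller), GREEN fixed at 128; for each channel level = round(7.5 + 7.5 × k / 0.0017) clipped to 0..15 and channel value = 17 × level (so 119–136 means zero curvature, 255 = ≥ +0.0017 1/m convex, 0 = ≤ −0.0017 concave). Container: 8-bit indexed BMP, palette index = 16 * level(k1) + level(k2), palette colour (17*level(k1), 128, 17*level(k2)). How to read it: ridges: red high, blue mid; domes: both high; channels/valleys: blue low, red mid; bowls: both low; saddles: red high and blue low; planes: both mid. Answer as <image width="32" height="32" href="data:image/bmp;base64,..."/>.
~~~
<image width="32" height="32" href="data:image/bmp;base64,Qk02CAAAAAAAADYEAAAoAAAAIAAAACAAAAABAAgAAAAAAAAEAAATCwAAEwsAAAABAAAAAAAAAIAAABGAAAAigAAAM4AAAESAAABVgAAAZoAAAHeAAACIgAAAmYAAAKqAAAC7gAAAzIAAAN2AAADugAAA/4AAAACAEQARgBEAIoARADOAEQBEgBEAVYARAGaAEQB3gBEAiIARAJmAEQCqgBEAu4ARAMyAEQDdgBEA7oARAP+AEQAAgCIAEYAiACKAIgAzgCIARIAiAFWAIgBmgCIAd4AiAIiAIgCZgCIAqoAiALuAIgDMgCIA3YAiAO6AIgD/gCIAAIAzABGAMwAigDMAM4AzAESAMwBVgDMAZoAzAHeAMwCIgDMAmYAzAKqAMwC7gDMAzIAzAN2AMwDugDMA/4AzAACARAARgEQAIoBEADOARABEgEQAVYBEAGaARAB3gEQAiIBEAJmARACqgEQAu4BEAMyARADdgEQA7oBEAP+ARAAAgFUAEYBVACKAVQAzgFUARIBVAFWAVQBmgFUAd4BVAIiAVQCZgFUAqoBVALuAVQDMgFUA3YBVAO6AVQD/gFUAAIBmABGAZgAigGYAM4BmAESAZgBVgGYAZoBmAHeAZgCIgGYAmYBmAKqAZgC7gGYAzIBmAN2AZgDugGYA/4BmAACAdwARgHcAIoB3ADOAdwBEgHcAVYB3AGaAdwB3gHcAiIB3AJmAdwCqgHcAu4B3AMyAdwDdgHcA7oB3AP+AdwAAgIgAEYCIACKAiAAzgIgARICIAFWAiABmgIgAd4CIAIiAiACZgIgAqoCIALuAiADMgIgA3YCIAO6AiAD/gIgAAICZABGAmQAigJkAM4CZAESAmQBVgJkAZoCZAHeAmQCIgJkAmYCZAKqAmQC7gJkAzICZAN2AmQDugJkA/4CZAACAqgARgKoAIoCqADOAqgBEgKoAVYCqAGaAqgB3gKoAiICqAJmAqgCqgKoAu4CqAMyAqgDdgKoA7oCqAP+AqgAAgLsAEYC7ACKAuwAzgLsARIC7AFWAuwBmgLsAd4C7AIiAuwCZgLsAqoC7ALuAuwDMgLsA3YC7AO6AuwD/gLsAAIDMABGAzAAigMwAM4DMAESAzABVgMwAZoDMAHeAzACIgMwAmYDMAKqAzAC7gMwAzIDMAN2AzADugMwA/4DMAACA3QARgN0AIoDdADOA3QBEgN0AVYDdAGaA3QB3gN0AiIDdAJmA3QCqgN0Au4DdAMyA3QDdgN0A7oDdAP+A3QAAgO4AEYDuACKA7gAzgO4ARIDuAFWA7gBmgO4Ad4DuAIiA7gCZgO4AqoDuALuA7gDMgO4A3YDuAO6A7gD/gO4AAID/ABGA/wAigP8AM4D/AESA/wBVgP8AZoD/AHeA/wCIgP8AmYD/AKqA/wC7gP8AzID/AN2A/wDugP8A/4D/AHd2daaFhbfIyMm4o5eIdHWFp7inppaGdoeHl8i4goaod3Z1p7eFg5KTk4Njh4ZxhNb4uIV1doZ2dpfI2ZWTuKiGh4aV2ti3uKe4qIN1gLb315WDhXZ2hoWn58ing5anh3aHl4Wmppa2t8encmCl95RzhYeHhoeXtsendZWGh4aGdoaGl4amhrf6ppKglPe2c3eHh4eGl5eHlXV1h4eGloeHl4eGhZeot/hzcMX6x4OHh4eHh4aHh5enhnaHhZaYmIeHh4eGhZWF95JytNZzhneHh4eHh4Z1hreGdnaGqZmHh4eGlqeoqHO09nCjxWR1hoaHd4d3d2V1x4Z1h4eXmIeHhqakg4SmlXP3cJLop6a3t5aHh4eGhae5lnWHh4eXh4eFuNmVdIaHdPbVgLjJt6aFhoeHh4anuJiVhnaGl6iXd4So2biDd4d1pfqAk5R0dneHh4eHh4WGh5aXmJeXhoSHhYWm14V0d4Wk+JGFhod3h4eHh4d3h3Z1hpiXloVypId2ZYbGpnSFdaX2kqd0d3eHh4eHh4eHhod0hJCAcYS3d3d1hri5l4SEpNaC14WEh4eHh4eHh5eXhmRxxsnGx7h3dnWn2dnoyJGl13HYqISGd4eHd4d2h5iIgITo66eolnaGpve2l7i1kNelgtm5hXV2hnZ3h4aGp4Vg19KnqJmGt+fnp3Rjc5OT94SDtrZ0ZISEhHWGhoajcHL3lYOWl4bIhYSDdHZ2hoP31oSWppV1l6eXlZR0YbK29baVlYWGh5Jyg4WHh4d2cqb6x6anpre3yNjYt2JA5/eVldimhoeHhIWWhYSGd3dzhPnHdHWXl5eXhoWjorX4o7bplnV2h4jH19jIl5WGd4SUt8W2qLiGdnV1hYOm+cdzpeVzdYeHh5d2hre4l4V3hoSGhqiohoWFhnZ1hOfHpoZz6MmVdnaFhnZlhreXdXZ3dXWXlqeFhJWGhmOm5YWGh3PY14VldJWHd3WXuJd2dnaGdIenhqW1uci1pOrJhYeHlae2pIWnyId2hqeop5eHh4aFhqiGdafbloOnt7eGhoeVh4W2yLeHh4eXl4eXp6iYh4WWdoZ2lbejx+fYpnRzdYZ0hMm3hoaHh4eGdoeHl5iYhoZ1h3aXlpXnhKX357aDcoOScKW3l3eHh4d3dneHiIiHhoWYl6eHlaRjYrfp9/j49/e0kLfIdoeYh3Z2doeIiIaHhZiYhnOSxIR0k4N0p6ZjkveRcqWHh5iHh4eGhoeHhnd1h5d0c6bolYWGhYSDg1FT9tWDpYiHh4aHl4eGh4d2hnWGhZOF18iWdJeXd4Z1c4b3xoCmiIeHhpipl4eGh4eYl3SFpcrKqaiDl4eHh5WlufilgLk="/>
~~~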